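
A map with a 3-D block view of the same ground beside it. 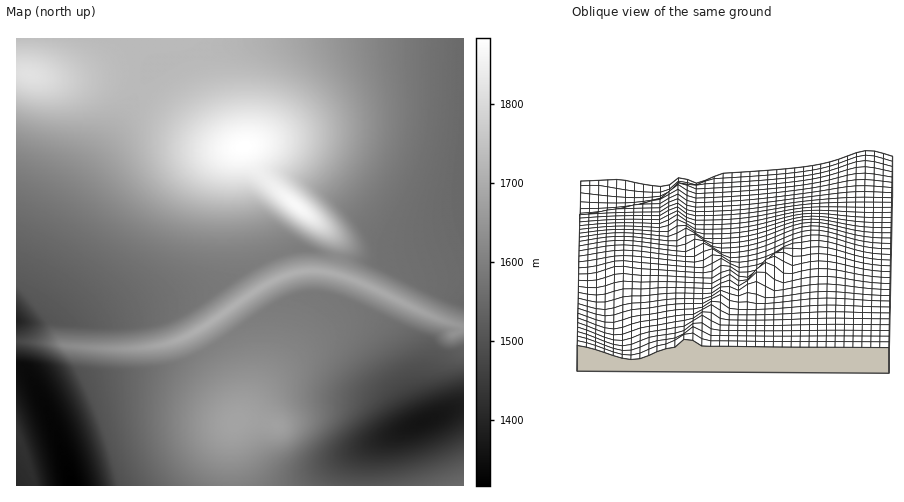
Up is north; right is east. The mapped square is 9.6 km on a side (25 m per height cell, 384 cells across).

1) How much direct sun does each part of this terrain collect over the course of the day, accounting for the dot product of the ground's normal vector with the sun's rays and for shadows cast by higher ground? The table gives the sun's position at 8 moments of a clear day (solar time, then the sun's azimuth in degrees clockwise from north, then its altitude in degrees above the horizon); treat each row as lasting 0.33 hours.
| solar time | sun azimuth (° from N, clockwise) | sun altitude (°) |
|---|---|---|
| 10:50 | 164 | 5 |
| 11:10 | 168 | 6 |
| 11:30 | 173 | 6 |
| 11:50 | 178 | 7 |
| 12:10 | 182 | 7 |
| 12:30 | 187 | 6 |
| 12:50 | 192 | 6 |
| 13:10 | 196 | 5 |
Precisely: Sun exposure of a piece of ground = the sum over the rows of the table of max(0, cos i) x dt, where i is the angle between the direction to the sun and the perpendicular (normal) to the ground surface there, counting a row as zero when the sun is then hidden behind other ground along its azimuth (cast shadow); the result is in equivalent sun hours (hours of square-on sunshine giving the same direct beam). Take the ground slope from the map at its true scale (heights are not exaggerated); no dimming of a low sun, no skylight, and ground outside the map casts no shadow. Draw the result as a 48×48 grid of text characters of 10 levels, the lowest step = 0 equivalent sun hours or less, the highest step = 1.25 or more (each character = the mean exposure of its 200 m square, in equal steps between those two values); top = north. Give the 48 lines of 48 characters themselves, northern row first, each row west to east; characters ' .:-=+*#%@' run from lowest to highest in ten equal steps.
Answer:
.....::::::::::::::::......:::::::::::::::
      .....:::::::::::..............::::::::::::
      ....:::::::::...................::::::::::
.........::::::::......        ........:::::::::
--:::::::::::::......            .......::::::::
===---:::::::::....               ......::::::::
+++===---:::::....                ......::::::::
++++===---::::....               ......:::::::::
+++====----:::....              .....:::::::::::
=======----:::....           ......:::::::::::::
======-----::::......   .......:::::::::::::::::
-----------::::::.......::::::::::::::::::::::::
------------:::::::::::--------------:::::::::::
-----------------------==---=--::-----::::::::::
------------------=======-:.   .::----::::::::::
----------------====++++++-.     ::---::::::::::
--------------=====++++++**=.     ::--::::::::::
:-------------====+++++++*%#+:     :::::::::::::
:::-----------=====+++++++*%@#-    .::::::::::::
:::::---------======+++++==*@@@*.   .:::::::::::
::::::----------============+@@@#-   ..:::::::::
::::::::-----------=====---:..=%@%+:   ....:::::
::::::::::--------------:.      :+*=.    ....:::
::::::::::::---------::.                   ....:
:::::::::::::::::::::.                      ....
::::::::::::::::::..        :=*##*=.          ..
-:::::::::::::::..        :*########*-         .
+-:::::::::....          =##*+-:-=+###*-        
++::..                 :***=:.....::=*##*-      
-+=:                  =**+:.......::::=*###=.   
  .                 .+**=.........::::::=*%%%*-.
                   =**+:.........::::::::-=#%*-+
--::.           :=***=..........::::::------=*%@
%@@@@%**++==++*###*+:...........::::---------=+=
*#%@@@%%%%%%%###*=:............::::-------------
::-=+++==++===-:..............::::------------=+
.::-===:::::::................:::-----------=++*
..:--==-::::::...............:::::--------=+++++
 .::--==:::::::................:::::::--==++++==
 ..:--==-:::::::.................:::--==+++=-::.
 ..::--=-:::::::::.......... ...::--==+++=:.    
  .::---=::::::::::::::::::::::--===++=-:       
. ..::--=-:::::::::::::::---=====+===-.         
: ..::----::::::::::-------=++++==--:           
:...::----:::::::---------=====--::.            
:...:::----::::----------------::.              
::...::----:::--------------:::..               
::...:::---:::-------------:::..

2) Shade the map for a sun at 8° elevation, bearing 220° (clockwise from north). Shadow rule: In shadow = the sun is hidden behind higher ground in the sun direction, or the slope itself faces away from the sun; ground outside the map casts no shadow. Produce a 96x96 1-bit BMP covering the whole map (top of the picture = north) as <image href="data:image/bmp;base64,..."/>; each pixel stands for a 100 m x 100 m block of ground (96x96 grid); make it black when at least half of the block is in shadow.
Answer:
<image width="96" height="96" href="data:image/bmp;base64,Qk2+BAAAAAAAAD4AAAAoAAAAYAAAAGAAAAABAAEAAAAAAIAEAAATCwAAEwsAAAIAAAAAAAAA////AAAAAAAGAAAAAAAAAAAAAAAOAAAAAAAAAAAAAAAPAAAAAAAAAAAAAAAPAAAAAAAAAAAAAAAfAAAAAAAAAAAAAAAfAAAAAAAAAAAAAAAfAAAAAAAAAAAAAAA+AAAAAAAAAAAAAAA+AAAAAAAAAAAAAAA+AAAAAAAAAAAAAAB+AAAAAAAAAAAAAAB8AAAAAAAAAAAAAAD8AAAAAAAAAAAAAAD8AAAAAAAAAAAAAAD4AAAAAAAAAAAAAAD4AAAAAAAAAAAAAAD4AAAAAAAAAAAAAADwAAAAAAAAAAAAAADgAAAAAAAAAAAAAACAAAAAAAAAAAAAAAAAAAAAAAAAAAAAAAAAAAAAAAAAAAAAAAAAAAAAAAAAAAAAAAAAAAAAAAAAAAAAAAAAAAAAAAAAAAAAAAAAAAAAAAAAAAAAAAAAAAAAAAAAAAAAAAAAAAAAAAAAAAAAAAAAAAAAAAAAAAAAAAAAAAAAAAAAAAAAAAAAP//8AAAAAAAAAAAAf///gAAAAAAAAACA////wAAAAAAAAAAA////4AAAAAAAAAAA////4AAAAAAAAAAAD/AP4AAAAAAAAA8AAAAAAAAAAAAAAH8AAAAAAAAAAAAAAf8AAAAAAAAAAAAAB/8AAAAAAAAAAAAAH/8AAAAAAAAAAAAAf/8AAAAAAAAAAAAB//8AAAAAAAAAAAAH//8AAAAAAAAAAAAf//wAAAAAAAAAAAD///AAAAAAAAAAAAf//8AAAAAAAAAA/////4AAAAAAAAAA/////gAAAAAAAAAAf///+AAAAAAAAAAAP///4AAAAAAAAAAAD+A/AAAAAAAAAAAAAAAcAAAAAAAAAAAAAAHgAAAAAAAAAAAAAAPgAAAAAAAAAAAAAA/gAAAAAAAAAAAAAB/gAAAAAAAAAAAAAH/gAAAAAAAAAAAAAP/gAAAAAAAAAAAAAf/gAAAAAAAAAAAAA//gAAAAAAAAAAAAD//gAAAAAAAAAAAAH//gAAAAAAAAAAAAP//gAAAAAAAAAAAAf//gAAAAAAAAAAAA///gAAAAAAAAAAAA///gAAAAAAAAAAAA///AAAAAAAAAAAAAf//AAAAAAAAAAAAAA/+AAAAAAAAAAAAAAB8AAAAAAAAAAAAAAAAAAAAAAAAAAAAAAAAAAAAAAAAAAAAAAAAAAAAAAAAAAAAAAAAAAAAAAAAAAAAAAAAAAAAAAAAAAAAAAAAAAAAAAAAAAAAAAAAAAAAAAAAAAAAAAAAAAAAAAAAAAAAAAAAAAAAAAAAAAAAAAAAAAAAAAAAAAAAAAAAAAAAAAAAAAAAAAAAAAAAAAAAAAAAAAAAAAAAAAAAAAAAAAAAAAAAAAAAAAAAAAAAAAAAAAAAAAAAAAAAAAAAAAAAAAAAAAAAAAAAAAAAAAAAAAAAAAAAAAAAAAAAAAAAAAAAAAAAAAAAAAAAAAAAAAAAAAAAAAAAAAAAAAAAAAAAAAAAAAAAAAAAAAAAAAAAAAAAAAAAAAAAAAAAAAAAAAAAAAAAAAAAAAAAAAAAAAAAAAAAAAAA="/>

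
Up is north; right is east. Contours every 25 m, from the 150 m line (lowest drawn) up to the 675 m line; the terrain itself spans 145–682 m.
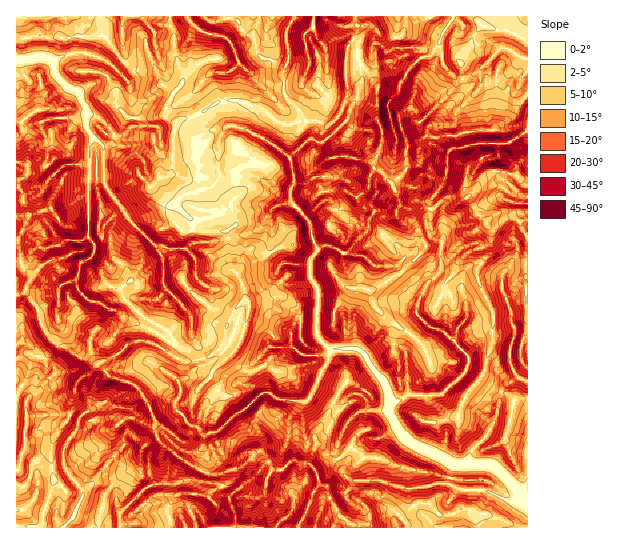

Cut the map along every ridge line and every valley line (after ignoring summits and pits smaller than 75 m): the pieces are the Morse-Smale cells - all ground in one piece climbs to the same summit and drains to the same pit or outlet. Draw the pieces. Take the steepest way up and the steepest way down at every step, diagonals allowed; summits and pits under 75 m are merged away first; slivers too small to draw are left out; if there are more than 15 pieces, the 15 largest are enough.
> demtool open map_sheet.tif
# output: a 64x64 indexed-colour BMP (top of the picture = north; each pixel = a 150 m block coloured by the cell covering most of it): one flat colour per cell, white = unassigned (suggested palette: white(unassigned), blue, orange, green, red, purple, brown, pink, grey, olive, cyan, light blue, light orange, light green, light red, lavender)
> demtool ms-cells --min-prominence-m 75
<image width="64" height="64" href="data:image/bmp;base64,Qk12CAAAAAAAAHYAAAAoAAAAQAAAAEAAAAABAAQAAAAAAAAIAAATCwAAEwsAABAAAAAAAAAA////ALR3HwAOf/8ALKAsACgn1gC9Z5QAS1aMAMJ34wB/f38AIr28AM++FwDox64AeLv/AIrfmACWmP8A1bDFAJmZmZmZmZVVVVAAAAAN3d3d0AAAAHd3d3d3ERERERERmZmZmZmZlVVVUAAAAA3d3d3dAAAHd3d3d3ERERERERGZmZmZmZmVVVVQAAAADd3d3d0AAHd3d3d3EREREREREZmZmZmZmZVVVVUAAAAN3d3d3dAHd3d3d3ERERERERERmZmZmZmZVVVVVVVVUN3d3d3d0Ad3d3d3cRERERERERGZmZmZVZVVVVVVVVVQ3d3d3d3dd3d3d3EREREREREREZmZmZVVVVVVVVVVUADd3d3d3d13cRERERERERERERERmZmZVVVVVVVVVVVTd3fd3X3d13dxERERERERERERERGZmZlVVVVVVVVVUzN3d33Xd3d3dxEREREREREREREREZmZmVVVVVVVVVUzM3d3d3d3d3d3ERERERERERERERERmZmZVVVVVVVVMzM3d3d3d3d3d3cRERERERERERERERGZmZmVVVVVVVUzMzN3d3d3d3d3d3EREREREREREREREZmZmZlVVVVVUzMzMzN3d3d3d3d3cRERERERERERERERmZmZmVVVVVVTMzMzMzd3d3d3d3d3ERERERERERERERGVVVVVVVVVVVMzMzMzM3d3d3d3d3dxEREREREREREREZVVVVVVVVVVMzMzMzMzN3d3d3d3d3cRERERERERERERlVVVVVVVVVUzMzMzMzMzdxERF3cRcREREREREREREQCVVVVVVVVVUzMzMzMzMzMxEREXEREREREREREREREAAFVVVVVVVVMzMzMzMzMzMzMRERERERERERERERERAA4AVVVVVVVTMzMzMzMzMzMzMxEREREREREREREREREA7gBVVVVVVTMzMzMzMzMzMzMzMRERERERERERERERG77uAFVVVVUiIjMzMzMiIjMzMzMxERERERERERERERG7vu4AVVVVIiIiIjMzIiIiIzMzMzMRERERERERERERG7u+7gAFVVIiIiIiIiIiIiIiMzMzMxEREREREREREREbu7vuAAVVIiIiIiIiIiIiIiIzMzMzMzERERERERERG7u7u+4ABVIiIiIiIiIiIiIiIiMzMzMzMRERERERERu7u7u77gAFUiIiIiIiIiIiIiIiIzMzMzMzERERERERu7u7u7vuAAACIiIiIiIiIiIiIiIiMzMzMzMRERERERG7u7u7vu4AAIgiIiIiIiIiIiIiIiIjMzMzMxEREREREbu7u7u+4AAIiIIiIiIiIiIiIiIiIiMzMzMzERERERERG7u7u+7gAACIiCIiIiIiIiIiIiIiMzMzEzEREREREREbu7u77uAAAIiIiCIiIiIiIiIiIiIzMzERERERERERERG7u7vu4AAIiIiIIiIiIiIiIiIiIzMzMRERERERERERERu7u+7uAAiIiIiCIiIiIiIiIiIjMzMzMzERERERERERG7u77u7uiIiIiIgiIiIiIiIiIiMzMzMzMREREREREREbu7u+7u6IiIiIiCIiIiIiIiIiIzMzMzMxERERERERERu7u77u7oiIiIiGYiIiIiIiIiIzMzMzMzERERERERERu7u7vu7uCIiIiIZiIiIiIjMzMzMzMzMzMRERERERERu7u7u+7uAIiIiIhmYiIiIiMzMzMzMzMzMRERERERERG7u7u77u4AiIiIiGZmIiIiMzMzMzMzMzMxERERERERERu7u7AAAACIiIiIZmYiIiMzMzMzMzMzMxERERERERRET7u7AAAAAIiIiIhmYiIiIzMzMzMzMzMRERERERERFERP//8AAAAIiIiIiGYiIiIzMzMzMzMzMRERERERERFERET//wAAAACIiIiIZiIiIiMzMxEzMzMREREREREREURERE//8AAAAIiIiIhmIiIiIjMzEREREREREREREREURERET///8P/wiIZmZmYiIiIiIzMREREREREREREREURERERP//////iIhmZmZiIiIiIjMzERERERERERERERRERERE//////+IiGZmZmIiIiIiMzMxERERERERERERFERERERP/////4iIZmZmZiIiIiIzMzERERERERERERERRERERERERET/iIZmZmZmZiIiIjMzMxERERERERERERFERERERERERERmhmZmZmZmYiIiMzERERERERERwRERFERERERERERERGZmZmZmZmZiIiAAMRERERGqqszMEREUREREREREREREZmZmZmZmZmIiIACqERERqqqszMzBERRERERERERERERmZmZmZmZmIiIgAKqqqqqqqszMzMERFERERERERERERGZmZmZmZmYiIiIKqqqqqqqqzMzMwREUREREREREREREZmZmZmZmZiIiIgqqqqqqqqrMzMzBERRERERERERERERmZmZmZmZiIiIgCqqqqqqqrMzMzMERRERERERERERERGZmZmZmZiIiIgAKqqqqqqqqzMzMwRFEREREREREREREZmZmZmZmYiIiAKqqqqqqqgDMzMzERERERERERERERERmZmZmZmZmIiIAqqqqqqoAAMzMzMRERERERERERERERGZmZmZmZmIiIACqqqqqqgAAzMzMzEREREREREREREREZmZmZmZmYiIgAKqqqqqgAADMzMzMRERERERERERERERmZmZmZmZiIiAAqqqqqgAAAMzMzMzERERERERERERERGZmZmZmZmIiAAqqqgCgAAAADMzMzERERERERERERERE"/>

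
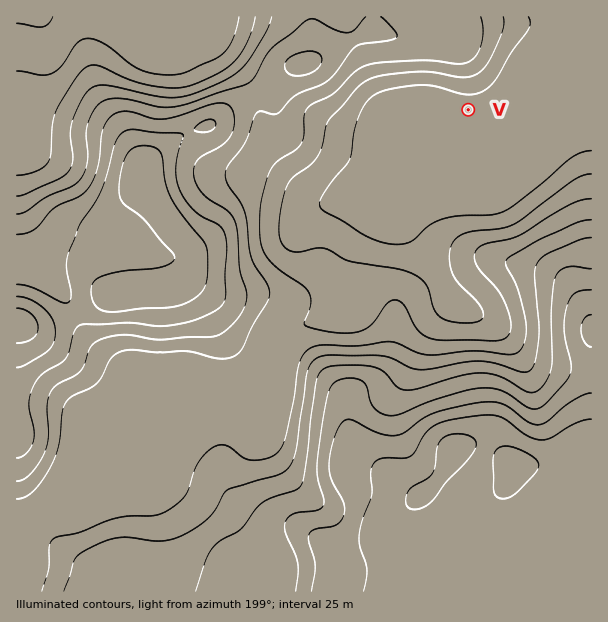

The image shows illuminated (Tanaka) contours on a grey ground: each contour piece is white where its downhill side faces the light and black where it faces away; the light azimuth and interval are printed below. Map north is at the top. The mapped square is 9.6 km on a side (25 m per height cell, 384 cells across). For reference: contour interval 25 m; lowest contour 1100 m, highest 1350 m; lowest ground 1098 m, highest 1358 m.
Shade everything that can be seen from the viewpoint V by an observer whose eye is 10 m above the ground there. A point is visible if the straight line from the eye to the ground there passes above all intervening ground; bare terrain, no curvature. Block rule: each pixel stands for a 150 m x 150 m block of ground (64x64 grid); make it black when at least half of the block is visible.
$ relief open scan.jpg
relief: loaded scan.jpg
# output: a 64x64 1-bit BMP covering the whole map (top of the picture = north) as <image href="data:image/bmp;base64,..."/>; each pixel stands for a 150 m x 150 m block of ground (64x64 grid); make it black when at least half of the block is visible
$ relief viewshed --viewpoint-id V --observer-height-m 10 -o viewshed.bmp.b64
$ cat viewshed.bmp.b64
<image width="64" height="64" href="data:image/bmp;base64,Qk0+AgAAAAAAAD4AAAAoAAAAQAAAAEAAAAABAAEAAAAAAAACAAATCwAAEwsAAAIAAAAAAAAA////AAAAAAAAAAAAAAAAAAAAAAAAAAAAAAAAAAAAAAAAAAAAAAAAAAAeAAAAAAAAAAQAAAAAAAAAAAAAAAAAAAAAAAAAAAAAAAAAAAAAAAAAAAAAAAAAAAAAAAAAAAAAAAAAAAAAAAAAAAAAABAAAAAAAAAAMAAAAAAAAABwAAAAAAAAAPAB8AAAAAAD8AH8AAAAAAf/4/8AAAAAB////wAAAAAH////AAAAAAf///8AAAAAAP//ngAAAAAP//8MAAAAAB///gAAAAAAP//8AAAAAAB///gAAAAAAP//4AAAAAAA//+AAAAAAID//gAAAAAAQOD+AAwAAABgQHwADgAAAODgfAAfAAAD/+B8AB8AAAf/8PwAHwAAB//x/AAfAAAP///+AD4AAAf///wA/AAAB////B/+AAAP//////8AAB///////wAAP///////AAB///////8AAP///////wAA////////AAH///H///8AAf//+f///wAB////////AAH///////8AAf8H/////wABw4P/////AAADg/////8AAAOD/////wAAA4f/////AAABh/////8AAAAH/////wAAAAP/////AAAAAf//+P8AAAAA///4fwAAAAB///A/AAAAAD//wB8AAAAACAAADwAAAAAAAAAPAAAAAAAAAAcAAAAAAAAAAQ=="/>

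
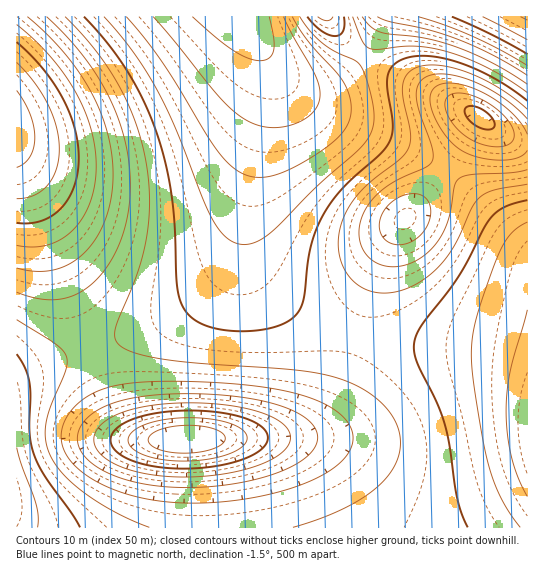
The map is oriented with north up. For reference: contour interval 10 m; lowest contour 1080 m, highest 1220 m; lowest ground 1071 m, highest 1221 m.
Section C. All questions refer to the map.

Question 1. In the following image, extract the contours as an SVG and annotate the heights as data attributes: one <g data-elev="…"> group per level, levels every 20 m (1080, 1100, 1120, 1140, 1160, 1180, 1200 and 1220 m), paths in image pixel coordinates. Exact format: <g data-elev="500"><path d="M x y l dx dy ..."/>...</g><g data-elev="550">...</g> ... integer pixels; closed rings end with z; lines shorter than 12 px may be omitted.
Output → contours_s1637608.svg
<g data-elev="1080"><path d="M174 453l-13-3-8-4-4-4 0-5 5-5 9-3 26-4 24 4 9 4 3 4 0 4-2 2-13 7-17 3z"/><path d="M17 91l13 23 4 12 1 12-2 11-3 8-6 6-7 4"/></g><g data-elev="1100"><path d="M162 467l-25-5-18-8-5-5-3-6 0-6 3-6 11-8 18-7 24-4 27-1 27 2 22 5 16 7 8 9 0 8-5 7-10 6-14 6-17 4-20 3z"/><path d="M483 129l-8-4-7-6-3-6 1-6 5-1 7 1 13 10 3 5 0 5-4 2z"/><path d="M17 42l26 27 20 29 12 31 4 29-1 15-4 14-5 11-8 11-10 7-10 5-12 2-12 0"/></g><g data-elev="1120"><path d="M177 487l-24-2-22-4-18-6-16-8-12-10-6-11-1-11 4-11 7-7 9-7 24-10 33-5 43-1 44 3 35 8 25 11 8 6 6 8 1 11-5 10-12 11-18 9-23 7-26 6-28 3z"/><path d="M397 245l-10-4-6-7-2-9 3-11 8-11 10-6 11-3 11 1 5 5 3 7 0 10-3 9-5 8-8 6-8 4z"/><path d="M527 150l-4 5-5 3-16 2-23-2-17-7-13-12-12-17-7-17 1-13 6-6 10-3 15 2 16 5 16 9 15 11 11 12 7 12"/><path d="M27 17l20 18 18 19 15 20 12 20 10 21 6 22 4 22 1 22-3 22-6 20-10 18-12 14-13 9-16 6-18 1-18-3"/></g><g data-elev="1140"><path d="M149 527l-30-13-28-16-22-18-15-18-8-17 0-19 4-19 15-36 2-13-3-7-8-6-39-25"/><path d="M527 184l-33 6-15 8-7 9-14 32-12 19-16 17-20 12-21 6-19-2-8-3-8-6-7-8-4-8-4-13-1-15 3-15 7-14 15-20 38-31 8-12 1-15-8-41 2-11 6-8 8-4 12-2 15 1 16 4 17 7 17 9 17 11 15 12"/><path d="M65 17l31 34 24 36 17 39 10 40 3 36-3 35-9 36-22 54-1 10 3 6 7 6 9 4 30 6 36 4 94 7 40 7 21 8 18 10 14 14 9 14 4 15-1 16-6 15-11 14-16 13-20 11-25 11-28 9"/><path d="M333 17l-2 2-4 2-9-4"/></g><g data-elev="1160"><path d="M38 527l0-10-2-12-15-40-4-18"/><path d="M527 222l-9 5-7 7-7 9-6 12-21 60-4 19-2 17 4 43 14 72 13 33 18 28"/><path d="M104 17l30 36 25 40 16 33 28 74 12 24 14 15 8 4 8 2 14-5 16-11 41-42 45-39 7-10 5-11 1-12-2-14-5-22-6-13-6-5-20-9-13-9-12-12-10-14"/><path d="M353 17l9 24 7 7 9 1 37-3 31 5 20 7 21 10 20 11 20 14"/></g><g data-elev="1180"><path d="M153 17l61 74 16 17 11 9 10 6 11 3 12 2 17-3 15-7 10-9 4-12-1-10-4-12-32-58"/><path d="M377 17l12 4 40 9 30 10 35 16 33 19"/></g><g data-elev="1200"><path d="M452 17l38 17 37 20"/></g>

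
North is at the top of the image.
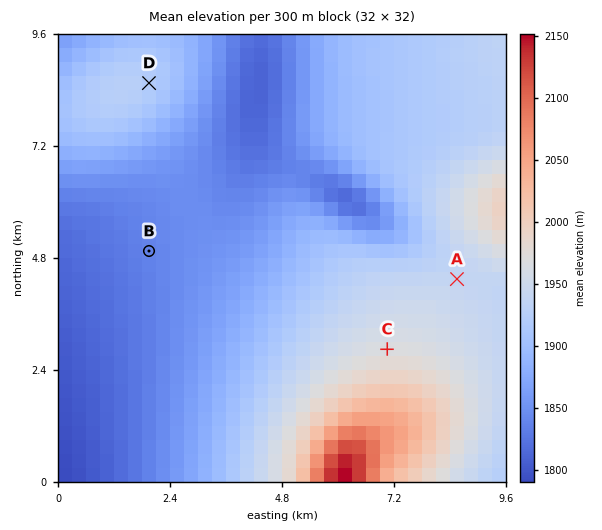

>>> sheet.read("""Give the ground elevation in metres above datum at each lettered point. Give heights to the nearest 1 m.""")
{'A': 1939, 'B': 1837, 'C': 1968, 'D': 1922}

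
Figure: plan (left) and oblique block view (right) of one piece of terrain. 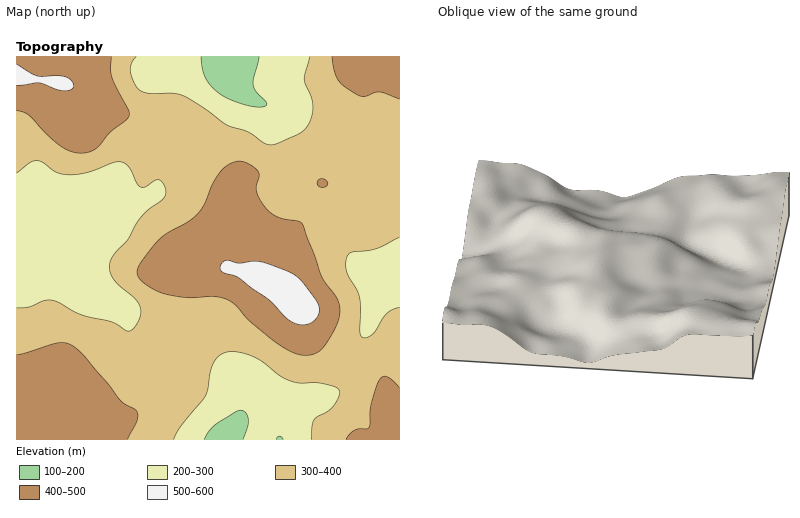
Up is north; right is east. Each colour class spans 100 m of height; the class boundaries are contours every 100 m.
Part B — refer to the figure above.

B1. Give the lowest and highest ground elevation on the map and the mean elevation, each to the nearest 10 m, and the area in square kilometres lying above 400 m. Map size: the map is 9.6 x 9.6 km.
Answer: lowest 150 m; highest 540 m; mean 350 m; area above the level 25.9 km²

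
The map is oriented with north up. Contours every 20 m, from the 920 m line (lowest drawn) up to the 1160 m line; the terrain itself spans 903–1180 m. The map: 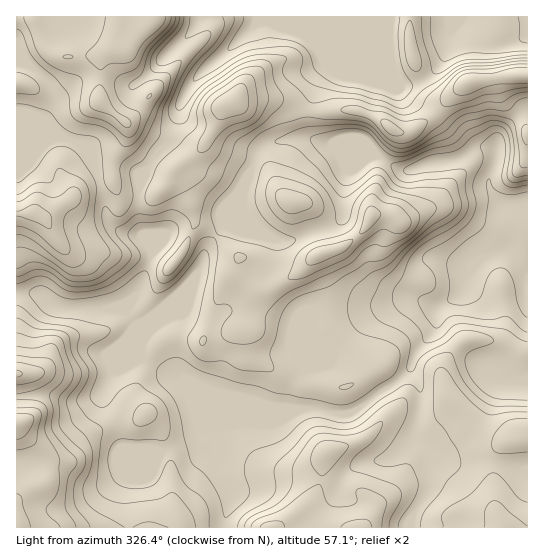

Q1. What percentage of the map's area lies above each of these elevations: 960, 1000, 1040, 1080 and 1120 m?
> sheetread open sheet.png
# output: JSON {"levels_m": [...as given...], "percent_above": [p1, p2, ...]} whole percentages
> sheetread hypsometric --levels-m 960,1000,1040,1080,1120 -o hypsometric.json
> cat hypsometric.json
{"levels_m": [960, 1000, 1040, 1080, 1120], "percent_above": [93, 76, 42, 21, 9]}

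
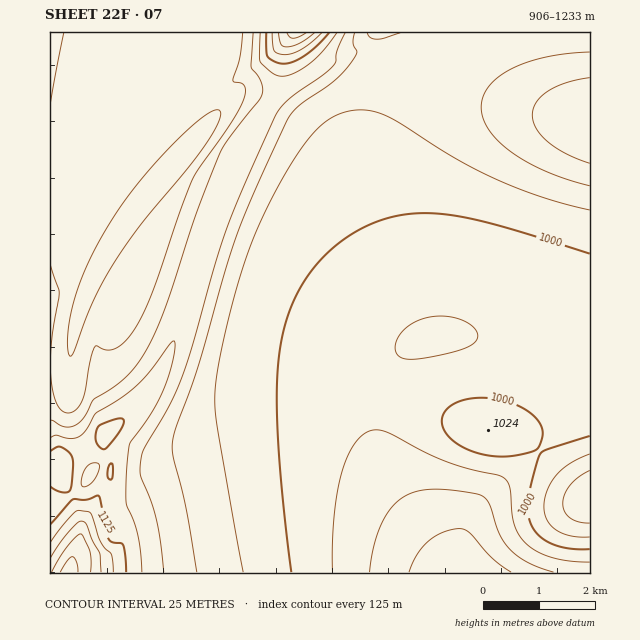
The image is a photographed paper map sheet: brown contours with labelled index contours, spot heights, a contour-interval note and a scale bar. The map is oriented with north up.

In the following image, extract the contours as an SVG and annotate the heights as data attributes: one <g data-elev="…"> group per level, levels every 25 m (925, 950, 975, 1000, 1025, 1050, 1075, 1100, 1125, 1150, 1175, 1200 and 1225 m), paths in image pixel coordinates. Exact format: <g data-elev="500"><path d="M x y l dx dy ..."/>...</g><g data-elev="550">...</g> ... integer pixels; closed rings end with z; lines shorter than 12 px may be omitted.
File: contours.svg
<g data-elev="925"><path d="M409 572l8-17 11-13 14-9 17-4 10 3 23 26 19 14"/></g><g data-elev="950"><path d="M370 572l2-20 5-17 6-15 8-12 9-8 9-6 13-4 14-1 34 4 14 4 6 9 10 29 9 13 7 7 11 7 26 10"/></g><g data-elev="975"><path d="M333 572l1-56 3-24 5-21 7-18 8-13 9-7 10-3 14 3 35 19 23 10 54 15 5 4 3 7 2 26 3 12 3 8 7 9 11 8 16 6 18 4 20 1"/><path d="M402 358l-4-3-2-4-1-6 3-7 9-11 15-8 16-3 16 2 16 6 7 9 0 5-2 5-14 7-37 8-13 1z"/></g><g data-elev="1000"><path d="M291 572l-7-65-6-60-1-48 1-37 5-31 9-26 13-24 16-22 22-19 26-15 26-9 27-3 28 2 33 6 107 33"/><path d="M487 455l24 1 25-6 4-5 3-10-1-5-2-7-7-7-9-8-12-5-14-4-14-1-13 0-11 3-10 5-5 6-3 7 0 7 5 8 7 7 9 6z"/><path d="M590 436l-41 13-8 3-3 7-6 23-4 25 1 10 3 9 4 7 8 7 9 4 11 4 26 1"/></g><g data-elev="1025"><path d="M243 572l-27-153-1-24 3-26 17-74 20-60 14-30 16-32 16-24 14-18 14-12 14-6 17-3 16 2 19 8 57 37 42 21 48 19 48 13"/><path d="M590 454l-20 9-14 12-9 15-3 16 3 14 9 10 15 6 19 1"/><path d="M70 356l-2-8 0-14 6-34 14-38 20-36 25-37 36-40 33-32 12-6 5-1 2 4-2 7-14 24-18 24-47 57-28 40-18 34-20 51z"/><path d="M400 33l-23 6-7-2-3-4"/></g><g data-elev="1050"><path d="M197 572l-11-65-13-52-1-11 3-13 23-63 35-123 29-70 24-54 6-8 10-10 34-24 18-21 3-6-4-9 2-10"/><path d="M590 470l-12 7-8 8-5 8-2 10 2 9 5 6 8 4 12 1"/><path d="M50 362l3-29 6-40-9-28"/><path d="M50 104l14-71"/><path d="M590 52l-23 2-21 3-19 5-16 7-13 8-9 9-6 10-2 11 2 12 6 11 9 11 14 11 16 10 19 10 43 14"/><path d="M243 33l-3 25-7 23 1 1 8 1 3 3 0 6-1 7-12 22-39 58-14 34-26 77-15 34-10 14-12 10-9 2-12-4-4 10-8 41-5 10-5 5-9 0-7-7-5-16-2-22"/></g><g data-elev="1075"><path d="M164 572l-4-31-4-22-5-19-11-25 0-10 2-13 26-45 12-25 11-32 35-119 17-42 32-72 6-10 8-8 34-24 11-10 2-4 1-11 8-17"/><path d="M590 78l-23 4-18 9-12 11-5 12 1 7 3 7 11 13 19 13 24 9"/><path d="M253 33l-2 34 10 15 2 7-1 6-3 5-31 40-8 14-25 62-30 91-15 37-10 16-9 12-16 14-21 13-8 16-8 8-5 3-7 1-16-7"/></g><g data-elev="1100"><path d="M142 572l-4-37-12-33 0-27 3-27 1-5 21-29 12-24 10-29 2-14-1-6-4 3-20 27-14 15-15 12-26 16-8 15-6 6-8 3-17-3-6 3"/><path d="M83 487l-2-3 0-5 5-11 5-5 7 0 1 6-4 10-7 6z"/><path d="M260 33l0 29 13 11 10 3 12-3 16-10 13-13 13-17"/></g><g data-elev="1125"><path d="M126 572l-2-26-3-3-10-1-3-4-8-39-2-3-11 4-14-1-23 25"/><path d="M50 487l12 5 5 0 3-2 3-26-2-9-8-7-6-1-7 4"/><path d="M109 479l3 0 1-4 0-10-2-2-4 9z"/><path d="M101 448l3 1 2-1 12-14 5-10 1-4-2-1-10 1-14 7-2 6 0 7z"/><path d="M266 33l2 24 8 5 8 2 10-3 11-6 11-9 13-13"/></g><g data-elev="1150"><path d="M113 572l-2-18-6-6-5-7-10-29-10-2-4 1-13 14-13 17"/><path d="M272 33l2 18 4 3 7 1 9-2 8-4 20-16"/></g><g data-elev="1175"><path d="M101 572l-2-20-7-12-6-16-3-3-5 1-9 10-19 26"/><path d="M278 33l3 12 6 2 13-4 14-10"/></g><g data-elev="1200"><path d="M91 572l-1-21-7-16-3-1-14 14-14 24"/><path d="M287 33l3 4 3 1 5-1 8-4"/></g><g data-elev="1225"><path d="M78 572l-1-10-4-5-6 4-7 11"/></g>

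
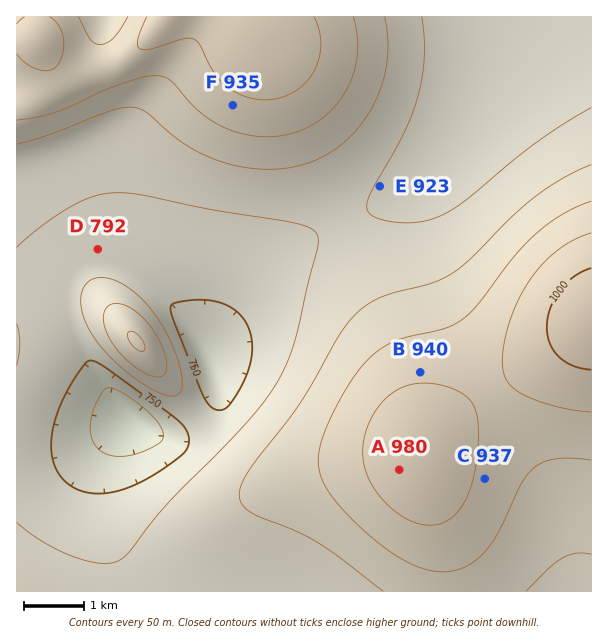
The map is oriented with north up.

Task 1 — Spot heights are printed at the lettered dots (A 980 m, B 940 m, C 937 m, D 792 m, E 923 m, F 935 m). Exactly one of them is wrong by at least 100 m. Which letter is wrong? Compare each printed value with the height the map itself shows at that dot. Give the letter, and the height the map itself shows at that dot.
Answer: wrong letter E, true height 798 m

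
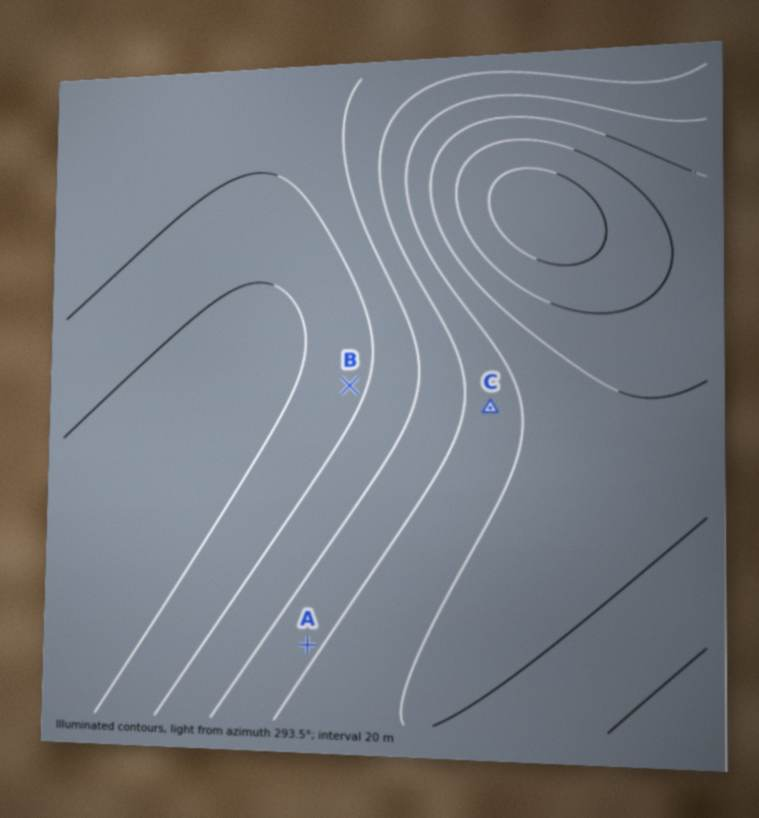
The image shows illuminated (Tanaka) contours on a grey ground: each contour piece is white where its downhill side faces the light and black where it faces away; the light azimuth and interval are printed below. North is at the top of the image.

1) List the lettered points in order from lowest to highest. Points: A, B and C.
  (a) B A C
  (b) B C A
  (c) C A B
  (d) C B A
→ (a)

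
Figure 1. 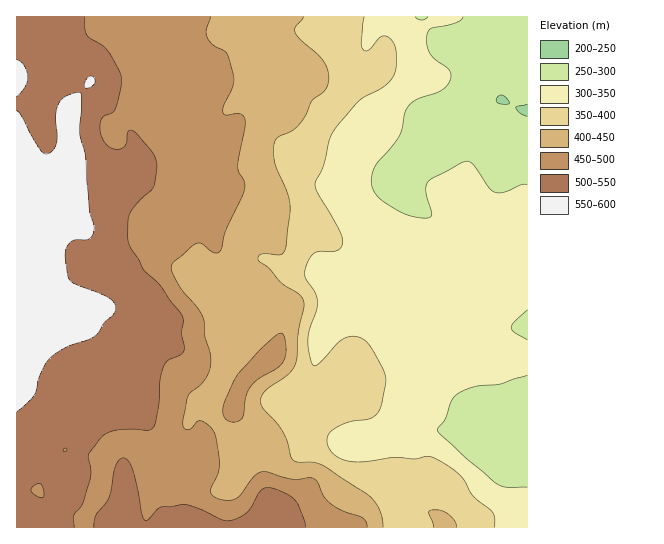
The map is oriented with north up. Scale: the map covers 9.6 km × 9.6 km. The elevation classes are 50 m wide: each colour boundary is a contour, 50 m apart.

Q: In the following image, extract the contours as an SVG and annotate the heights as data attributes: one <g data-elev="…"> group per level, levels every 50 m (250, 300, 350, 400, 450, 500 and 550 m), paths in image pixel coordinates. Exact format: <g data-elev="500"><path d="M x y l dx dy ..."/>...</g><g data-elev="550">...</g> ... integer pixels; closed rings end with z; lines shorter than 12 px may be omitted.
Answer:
<g data-elev="250"><path d="M527 117l-8-4-3-6 11-3"/><path d="M499 104l-2-2-1-3 5-4 5 3 4 5z"/></g><g data-elev="300"><path d="M527 487l-20 0-10-3-33-27-24-23-3-4 9-12 6-19 7-6 15-6 25-3 28-9"/><path d="M527 340l-12-7-4-6 3-5 13-12"/><path d="M527 185l-6 0-18 7-8 0-6-5-16-23-4-3-6 1-30 16-5 4-2 4 0 7 6 21-2 3-4 1-15-2-12-5-18-12-8-10-2-10 3-10 25-32 8-30 10-8 25-9 8-9 1-6-2-5-15-12-5-7-3-10 2-10 5-3 25-6 4-3 1-2"/><path d="M428 17l-6 3-4-1-3-2"/></g><g data-elev="350"><path d="M495 527l-1-10-2-6-18-14-9-16-6-7-22-15-10-3-12 3-21-2-28 5-15 0-9-3-7-4-5-5-2-5 0-10 7-7 15-6 19-3 8-5 4-8 5-24-2-11-10-18-6-10-7-5-10-2-9 3-21 23-6 4-2-1-2-3-3-17 1-12 7-22 2-9-3-9-10-16 1-11 4-8 4-5 5-2 18 0 4-4 2-5-4-13-22-38-2-9 8-15 7-28 5-10 24-29 22-11 8-7 4-5 3-8 0-20-3-7-4-5-4-1-4 1-14 14-2 0-3-2-1-7 3-25"/></g><g data-elev="400"><path d="M383 527l-1-9-3-9-5-8-7-7-45-29-9-3-15 0-5-2-10-27-7-11-13-13-2-6 0-6 4-6 22-16 8-9 2-9 2-27 5-23 0-6-4-6-18-12-13-15-10-6-1-4 1-3 4-1 19 0 3-3 1-6 4-42-3-12-12-28-2-12 2-9 4-5 12-6 8-6 7-10 5-13 13-11 4-9 0-11-5-10-23-22-5-6 0-6 9-10"/><path d="M457 527l-2-5-5-7-7-4-8-1-5 0-1 3 5 14"/></g><g data-elev="450"><path d="M367 527l-1-5-4-5-20-6-13-9-6-7-6-14-6-3-18 1-26-7-5 0-8 5-17 21-10 2-12-3-4-3-1-3 8-17 1-8 0-12-5-21-5-8-8-4-4 1-8 8-4-1-2-3 0-7 5-22 18-19 4-9 1-11-6-21-2-20-6-10-18-21-7-13-1-7 3-4 23-19 5 1 12 9 6-2 6-21 16-33 3-10-1-6-5-8-1-7 7-37 0-10-4-5-15 1-3-2 1-7 9-20 1-9-7-23-4-4-10-5-6-8-1-7 4-13"/><path d="M232 422l6-1 4-3 4-23 6-10 7-7 19-11 5-6 3-6 0-8-1-9-3-5-5 2-15 13-27 30-9 21-3 10 2 9z"/></g><g data-elev="500"><path d="M74 527l0-12 9-12 7-25 1-8-3-13 1-4 13-16 7-5 13-3 27 1 4-2 2-5 3-16 2-26 3-14 6-7 13-6 2-5-3-15 2-12-1-7-22-30-16-15-5-11-9-12-2-6 1-26 8-11 16-17 4-17-1-11-6-10-17-18-5 0-2 12-5 6-6 0-5-2-7-8-3-9 1-9 2-4 9-4 3-4 6-20 0-11-2-8-12-20-20-15-2-6-1-12"/><path d="M306 527l-6-18-6-10-10-6-15-6-6 2-3 2-9 16-4 6-14 7-10 0-24-11-16-5-22 3-12 12-4 1-3-6-9-44-4-9-6-3-4 2-3 5-6 30-4 8-10 12-2 12"/><path d="M38 497l-6-4-1-3 2-4 6-3 3 3 2 9-2 3z"/></g><g data-elev="550"><path d="M17 411l17-16 5-19 10-17 17-12 23-7 7-5 9-13 9-8 2-7-2-5-7-5-34-14-4-4-2-5-2-19 2-9 7-6 15-1 4-4 1-6-5-20-3-52-6-24 1-39-3-2-8 2-7 4-4 4-3 13 1 20-1 8-3 8-6 3-4-1-2-3-19-33-5-7"/><path d="M17 97l8-10 3-9-4-12-7-6"/><path d="M84 87l5 1 5-3 1-4-2-4-3-1-3 2z"/></g>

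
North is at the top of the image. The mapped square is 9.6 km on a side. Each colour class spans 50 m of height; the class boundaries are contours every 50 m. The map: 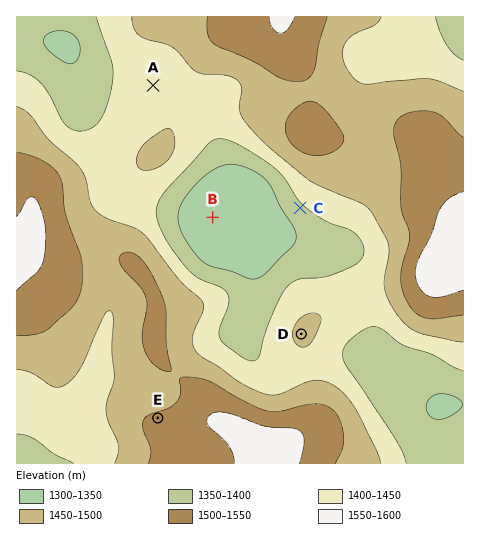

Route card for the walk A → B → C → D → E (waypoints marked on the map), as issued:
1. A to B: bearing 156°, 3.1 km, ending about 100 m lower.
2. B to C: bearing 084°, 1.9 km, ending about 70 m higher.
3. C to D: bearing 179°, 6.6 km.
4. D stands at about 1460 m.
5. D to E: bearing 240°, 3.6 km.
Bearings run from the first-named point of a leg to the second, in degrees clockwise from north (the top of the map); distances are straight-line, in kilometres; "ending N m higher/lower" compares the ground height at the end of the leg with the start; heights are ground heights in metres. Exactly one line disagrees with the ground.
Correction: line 3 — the distance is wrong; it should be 2.7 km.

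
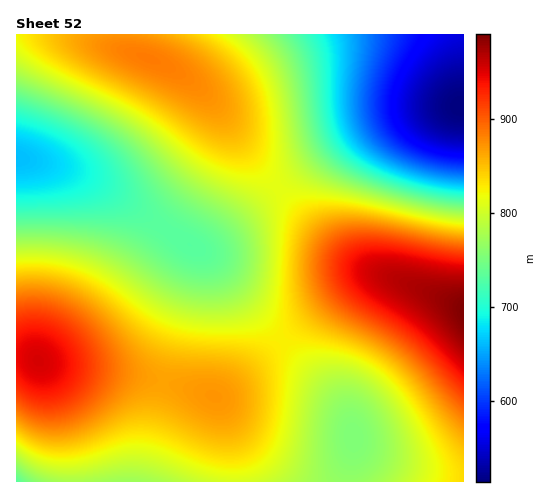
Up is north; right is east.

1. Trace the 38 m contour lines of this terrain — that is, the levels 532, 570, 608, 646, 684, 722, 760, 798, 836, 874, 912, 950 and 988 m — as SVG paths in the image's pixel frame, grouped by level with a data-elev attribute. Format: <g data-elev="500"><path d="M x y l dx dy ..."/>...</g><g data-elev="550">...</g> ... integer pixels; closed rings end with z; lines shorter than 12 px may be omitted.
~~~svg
<g data-elev="532"><path d="M463 136l-15-2-13-7-8-8-3-12 3-14 10-13 12-9 14-3"/></g><g data-elev="570"><path d="M463 155l-23-3-22-8-15-13-8-14-1-16 4-18 9-18 20-30"/></g><g data-elev="608"><path d="M463 168l-26-3-27-9-20-12-12-14-6-15-1-19 3-16 13-45"/></g><g data-elev="646"><path d="M463 180l-29-4-31-10-25-12-15-15-8-15-3-18 1-19 5-37-1-15"/></g><g data-elev="684"><path d="M463 190l-32-5-36-10-28-13-17-14-9-14-5-17-2-18 0-45-5-19"/><path d="M17 128l23 7 20 10 12 11 4 12-4 9-11 7-19 5-25 1"/></g><g data-elev="722"><path d="M463 200l-35-6-41-11-30-13-20-14-9-12-6-14-4-18-6-51-4-14-7-12"/><path d="M17 105l50 18 19 10 16 10 11 11 9 12 7 14 2 13-1 7-3 5-7 4-9 2-27 3-67 1"/></g><g data-elev="760"><path d="M17 468l18 13"/><path d="M348 466l-6-4-4-6-3-11 0-11 2-10 3-8 6-5 5-1 9 4 7 8 5 10 1 12-3 10-6 8-8 5z"/><path d="M463 209l-37-6-50-13-35-13-19-13-9-11-7-15-10-56-5-19-8-16-11-12"/><path d="M17 84l70 30 23 12 17 11 14 13 37 38 14 11 30 18 10 9 10 15 2 9 0 10-4 14-10 10-14 5-16 1-13-3-13-5-45-29-25-10-41-8-46-1"/></g><g data-elev="798"><path d="M267 481l14-9 9-14 5-17 8-44 6-16 5-6 6-4 7-3 9-1 17 3 16 8 14 12 13 17 13 23 6 21 1 16-6 14"/><path d="M17 451l18 12 20 7 25 0 42-9 16-1 19 4 46 17"/><path d="M463 219l-39-6-87-22-22-7-13-7-8-9-5-12-9-58-8-25-12-21-20-17"/><path d="M17 62l22 12 88 42 23 16 47 39 55 29 8 8 5 11 3 14 1 19-3 31-4 12-5 8-7 6-9 5-12 3-14 1-25-2-22-7-17-10-40-27-27-12-34-7-33 0"/></g><g data-elev="836"><path d="M17 434l10 8 12 6 11 2 13 1 22-4 42-17 18-1 17 4 48 20 14 3 12 0 8-2 7-4 11-14 7-20 3-26-1-15-3-10-6-8-7-6-16-4-49-4-22-5-21-11-42-33-24-14-15-6-17-3-16-1-16 1"/><path d="M463 229l-26-4-81-17-22-1-18 2-12 6-8 12-5 20-2 28 2 31 3 11 5 7 6 6 8 4 37 13 17 7 15 9 13 10 21 26 38 57 8 15 1 10"/><path d="M36 35l1 5 4 6 16 14 22 13 68 34 59 40 21 9 9 1 8-1 6-3 5-5 4-14 0-22-5-23-8-16-11-15-16-13-18-10"/></g><g data-elev="874"><path d="M17 417l14 9 14 5 15 0 16-4 20-11 20-16 12-15 4-13-3-14-12-20-15-18-17-14-16-9-17-6-19-3-16 2"/><path d="M463 240l-24-4-64-12-18-2-14 1-14 4-11 9-6 13-3 18 1 13 3 11 5 10 7 8 12 10 42 23 22 15 16 15 31 37 15 15"/><path d="M200 99l7-1 3-4 0-6-2-8-13-16-19-14-21-9-23-4-21 0-8 2-4 4-1 4 3 5 17 13 60 27z"/></g><g data-elev="912"><path d="M17 395l10 9 12 4 11 1 13-2 12-7 10-11 7-11 2-12-2-12-5-12-9-11-11-10-13-6-13-4-13 0-11 3"/><path d="M463 252l-75-13-27-1-13 3-9 6-7 9-2 12 4 16 11 15 12 10 35 21 19 13 15 14 37 39"/></g><g data-elev="950"><path d="M37 374l6 0 5-2 3-4 1-6-1-5-3-5-6-4-6-1-8 3-3 9 4 9z"/><path d="M463 268l-21-2-42-8-17-1-15 4-5 5-2 5 2 9 8 9 50 37 42 41"/></g><g data-elev="988"><path d="M463 301l-3 4-1 5 4 14"/></g>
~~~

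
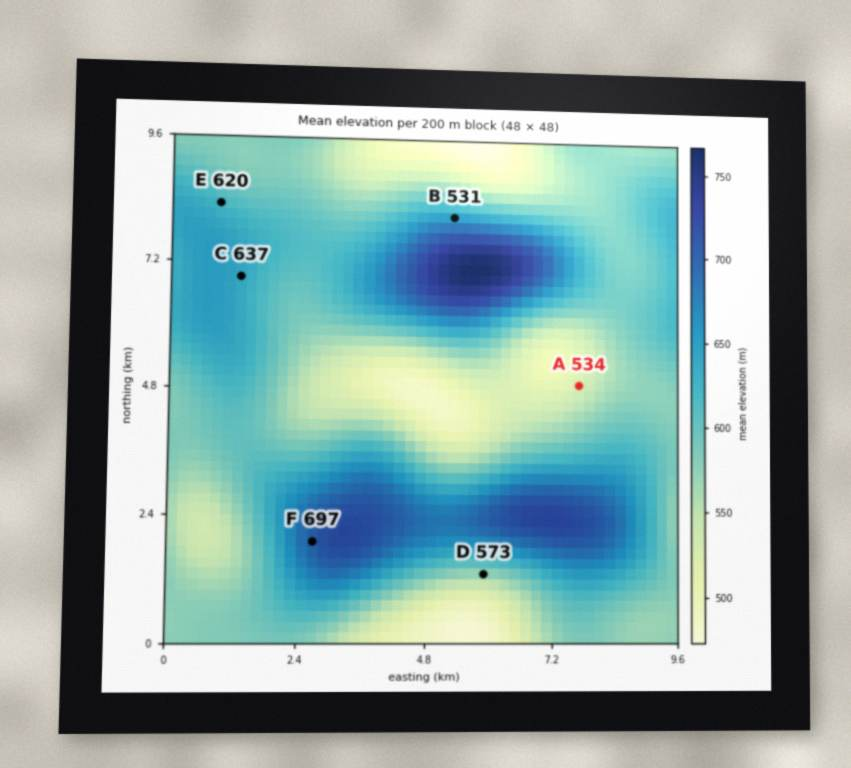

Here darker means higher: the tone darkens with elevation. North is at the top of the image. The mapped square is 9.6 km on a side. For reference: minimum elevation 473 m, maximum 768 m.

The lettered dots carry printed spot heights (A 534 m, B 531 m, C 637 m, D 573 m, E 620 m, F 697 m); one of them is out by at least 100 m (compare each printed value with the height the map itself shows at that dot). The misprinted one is B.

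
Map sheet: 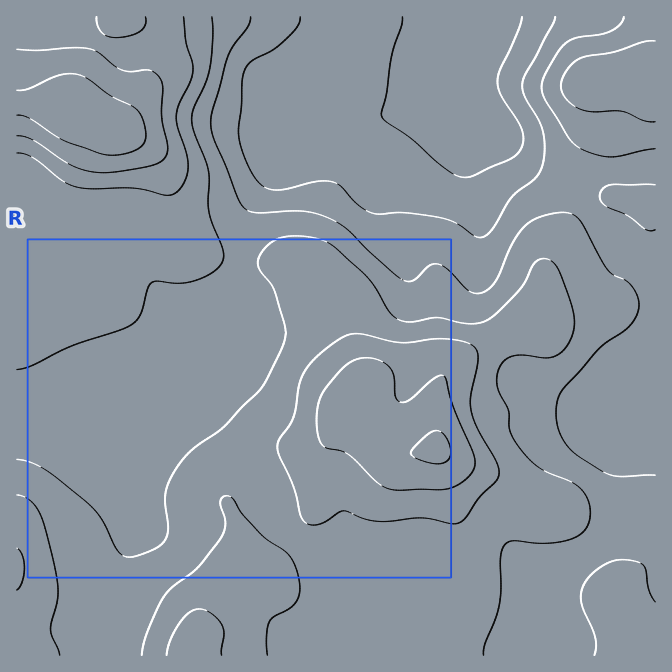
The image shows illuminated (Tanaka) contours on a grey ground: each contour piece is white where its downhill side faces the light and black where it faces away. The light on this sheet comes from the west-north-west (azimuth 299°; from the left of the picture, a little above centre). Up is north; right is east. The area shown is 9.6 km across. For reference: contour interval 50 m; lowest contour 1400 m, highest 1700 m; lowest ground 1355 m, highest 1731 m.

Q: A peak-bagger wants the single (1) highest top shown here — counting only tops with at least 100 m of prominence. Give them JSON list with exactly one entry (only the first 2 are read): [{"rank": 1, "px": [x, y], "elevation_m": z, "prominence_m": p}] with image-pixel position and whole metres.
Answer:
[{"rank": 1, "px": [67, 107], "elevation_m": 1731, "prominence_m": 376}]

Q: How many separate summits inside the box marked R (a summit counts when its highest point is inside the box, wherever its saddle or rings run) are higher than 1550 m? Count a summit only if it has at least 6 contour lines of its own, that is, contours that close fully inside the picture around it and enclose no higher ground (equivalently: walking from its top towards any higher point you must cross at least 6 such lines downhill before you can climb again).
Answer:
0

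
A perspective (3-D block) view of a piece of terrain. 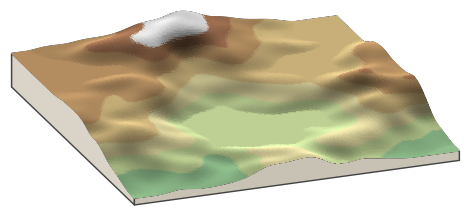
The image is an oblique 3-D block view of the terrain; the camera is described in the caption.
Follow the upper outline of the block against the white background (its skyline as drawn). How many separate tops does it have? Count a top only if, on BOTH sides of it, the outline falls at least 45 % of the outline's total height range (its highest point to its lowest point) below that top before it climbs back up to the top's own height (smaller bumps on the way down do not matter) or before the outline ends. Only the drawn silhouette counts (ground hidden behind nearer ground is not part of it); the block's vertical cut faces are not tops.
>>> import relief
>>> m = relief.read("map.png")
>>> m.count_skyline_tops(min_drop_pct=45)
0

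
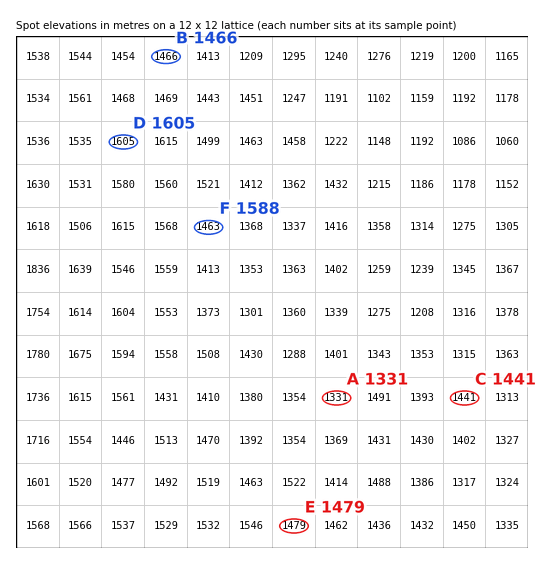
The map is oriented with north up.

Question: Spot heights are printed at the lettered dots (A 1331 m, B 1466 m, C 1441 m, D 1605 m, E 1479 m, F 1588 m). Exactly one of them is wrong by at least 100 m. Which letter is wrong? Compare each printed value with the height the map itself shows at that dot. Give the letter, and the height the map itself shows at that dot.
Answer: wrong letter F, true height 1463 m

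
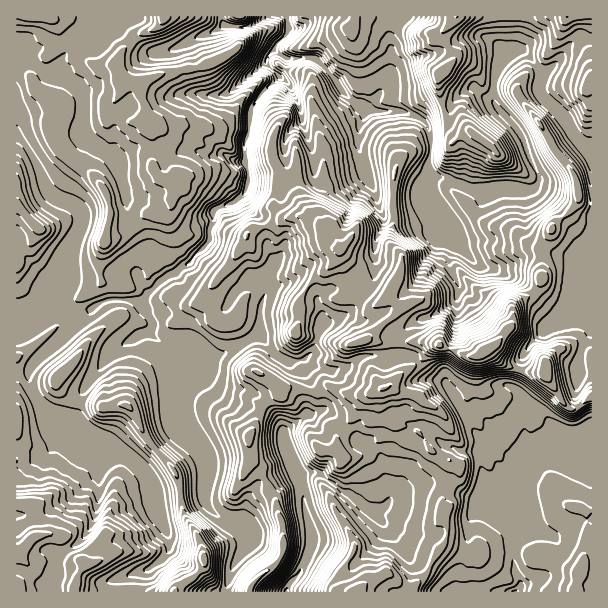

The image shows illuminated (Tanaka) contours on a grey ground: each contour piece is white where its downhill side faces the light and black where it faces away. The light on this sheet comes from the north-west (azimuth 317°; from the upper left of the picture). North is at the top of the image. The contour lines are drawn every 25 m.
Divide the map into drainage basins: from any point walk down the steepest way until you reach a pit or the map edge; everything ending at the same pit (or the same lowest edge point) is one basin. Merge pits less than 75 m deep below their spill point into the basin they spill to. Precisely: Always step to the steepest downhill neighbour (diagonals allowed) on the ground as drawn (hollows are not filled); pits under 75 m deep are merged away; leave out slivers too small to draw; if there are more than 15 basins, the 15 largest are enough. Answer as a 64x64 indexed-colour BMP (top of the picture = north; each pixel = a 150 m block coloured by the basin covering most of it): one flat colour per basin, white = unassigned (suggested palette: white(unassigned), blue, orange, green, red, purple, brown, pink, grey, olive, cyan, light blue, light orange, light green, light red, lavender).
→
<image width="64" height="64" href="data:image/bmp;base64,Qk12CAAAAAAAAHYAAAAoAAAAQAAAAEAAAAABAAQAAAAAAAAIAAATCwAAEwsAABAAAAAAAAAA////ALR3HwAOf/8ALKAsACgn1gC9Z5QAS1aMAMJ34wB/f38AIr28AM++FwDox64AeLv/AIrfmACWmP8A1bDFABEREREREREREREREREzMzMzMzMRERMiIiIiIiIiIiIiERERERERERERERERERMzMzMzMzMRMzIiIiIiIiIiIiIRERERERERERERERERETMzMzMzMzMzMyIiIiIiIiIiIhEREREREREREREREREREzMzMzMzMzMzIiIiIiIiIiIiERERERERERERERERERERMzMzMzMzMzMyIiIiIiIiIiIREREREREREREREREREREzMzMzMzMzMzMiIiIiIiIiIhERERERERERERERERERETMzMzMzMzMzMyIiIiIiIiIiERERERERERERERERERERMzMzMzMzMzMzIiIiIiIiIiIRERERERERERERERERERMzMzMzMzMzMzMiIiIiIiIiIhEREREREREREREREREREzMzMzMzMzMzMyIiIiIiIiIiERERERERERERERERERETMzMzMzMzMzMzIiIiIiIiIiIRERERERERERERERERETMzMzMzMzMzMzMiIiIiIiIiIhERERERERERERERERERMzMzMzMzMzMzMyIiIiIiIiIiERERERERERERERERERMzMzMzMzMzMzMzIiIiIiIiIiIRERERERERERERERERMzMzMzMzMzMzMzMiIiIiIiIiIhEREREREREREREREREzMzMzMzMzMzMzIiIiIiIiIiIiERERERERERERERERETMzMzMzMzMzMzMiIiIiIiIiIiIRERERERERERERERERMzMzMzMzMzMzMiIiIiIiIiIiIhEREREREREREREREREzMzMzMzMzMyIiIiIiIiIiIiIiERERERERERERERERERMzMzMzMzMyIiIiIiIiIiIiIiIREREREREREREREREREzMzMzMzMyIiIiIiIiIiIiIhIhERERERERERERERERERMzMzMzMzIiIiIiIiIiIiIiERERERERERERERERERERERMxEzERESIiIiIiIiIiIiEREREREREREREREREREREREREREREREiIiIiIiIiIiERERERERERERERERERERERERERERERERIiIiIiIiIhERERERERERERERERERERERERERERERERERIiIiIiERERERERERERERERERERERERERERERERERERESIhESERERERERERERERERERERERERERERERERERERERERERERERERERERERERERERERERERERERERERERERERERERERERERERERERERERERERERERERERERERERERERERERERERERERERERERERERERERERERERERERERERERERERERERERERERERERERERERERERERERERERERERERERERERERERERERERERERERERERERERERERERERERERERERERERERERERERERERERERERERERERERERERERERERERERERERERERERERERERERERERERERERERERERERERERERERERERERERERERERERERERERERERERERERERERERERERERERERERERERERERERERERERERERERERERERERERERERERERERERERERERERERERERERERERERERERERERERERERERERERERERERERERERERERERERERERERERERERERERERERERERERERERERERERERERERERERERERERERERERERERERERERERERERERERERERERERERERERERERERERERERERERERERERERERERERERERERERERERERERERERERERERERERERERERERERERERERERERERERERERERERERERERERERERERERERERERERERERERERERERERERERERERERERERERERERERERERERERERERERERERERERERERERERERERERERERERERERERERERERERERERERERERERERERERERERERERERERERERERERERERERERERERERERERERERERERERERERERERERERERERERERERERERERERERERERERERERERERERERERERERERERERERERERERERERERERERERERERERERERERERERERERERERERERERERERERERERERERERERERERERERERERERERERERERERERERERERERERERERERERERERERERERERERERERERERERERERERERERERERERERERERERERERERERERERERERERERERERERERERERERERERERERERERERERERERERERERERERERERERERERERERERERERERERERERERERERERERERERERERERERERERERERERERERERERERERERERERERERERERERERERERERERERERERERERERERERERERERERERERERERERERERERERERERERERERERERERERERERERERERERERERERERERERERERERERERERERERERERERERERERERERERERERERERERERERERERERERERERERERERERERERERERERERERERERERERERERERERERERERERERERERERERERERERERERERERERERERERERERERERERERERERERERERERERERERERERERERERERERERERERERERERERERERERERERERERERERERERERERERERERERERERERERERERERERERERERERER"/>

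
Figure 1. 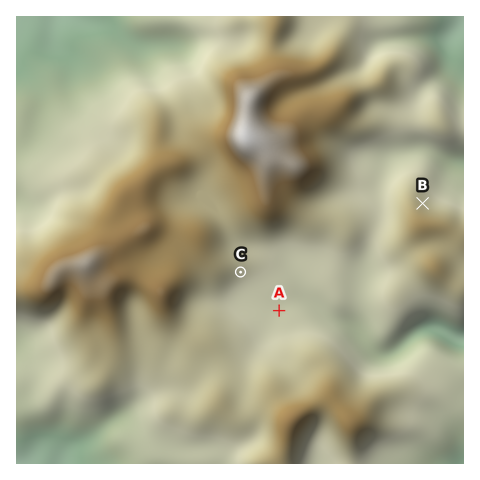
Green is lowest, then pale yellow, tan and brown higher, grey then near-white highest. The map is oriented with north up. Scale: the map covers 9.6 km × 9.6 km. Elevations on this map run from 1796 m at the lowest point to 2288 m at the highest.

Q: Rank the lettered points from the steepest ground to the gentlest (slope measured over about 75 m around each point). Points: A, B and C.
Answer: B C A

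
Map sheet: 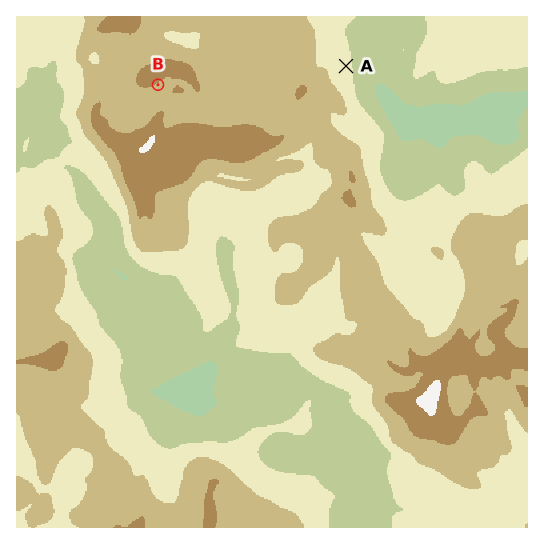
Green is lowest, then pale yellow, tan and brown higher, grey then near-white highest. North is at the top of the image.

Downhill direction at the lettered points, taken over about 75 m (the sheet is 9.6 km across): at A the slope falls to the E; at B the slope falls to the SE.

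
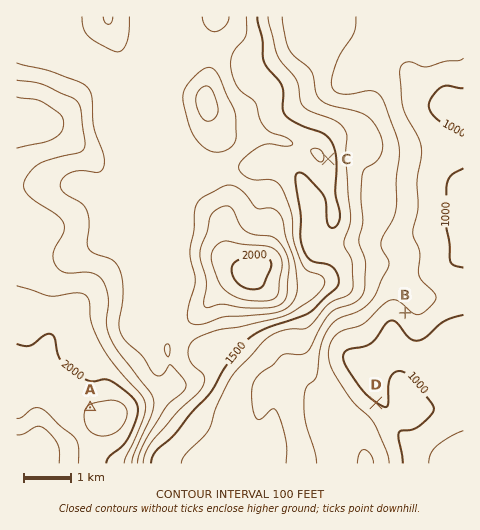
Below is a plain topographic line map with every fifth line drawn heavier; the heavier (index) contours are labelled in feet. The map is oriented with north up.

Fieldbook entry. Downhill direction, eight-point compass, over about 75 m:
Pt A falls NW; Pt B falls SW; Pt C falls E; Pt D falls NE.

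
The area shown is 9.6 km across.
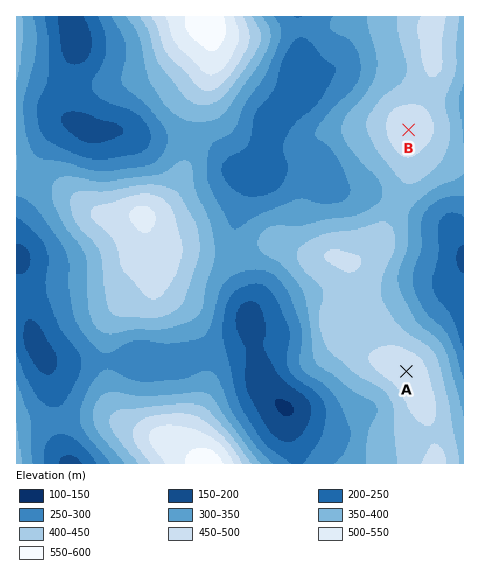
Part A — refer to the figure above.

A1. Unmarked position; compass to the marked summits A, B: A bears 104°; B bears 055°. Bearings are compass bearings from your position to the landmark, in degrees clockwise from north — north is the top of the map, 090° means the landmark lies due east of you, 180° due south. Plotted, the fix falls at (154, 308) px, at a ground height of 430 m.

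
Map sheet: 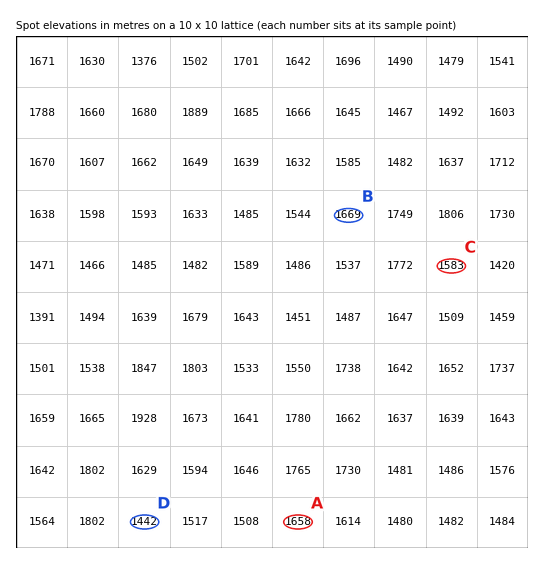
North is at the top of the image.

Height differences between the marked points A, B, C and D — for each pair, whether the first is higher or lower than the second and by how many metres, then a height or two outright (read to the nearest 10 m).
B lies higher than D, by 230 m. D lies lower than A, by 220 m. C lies higher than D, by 140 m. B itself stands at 1670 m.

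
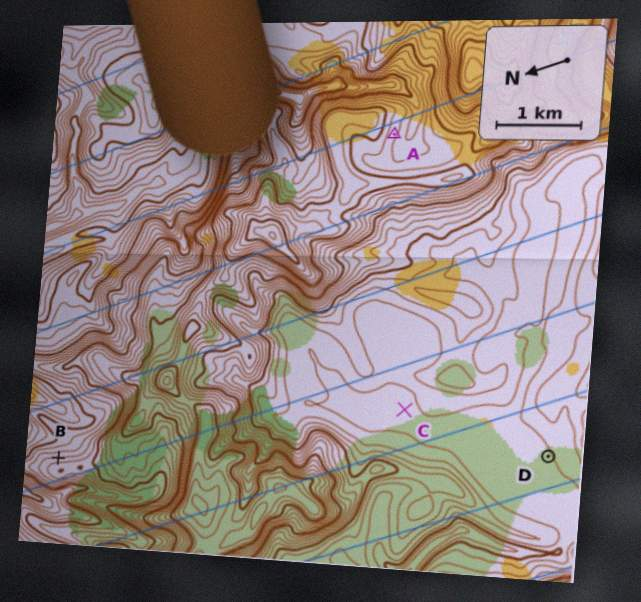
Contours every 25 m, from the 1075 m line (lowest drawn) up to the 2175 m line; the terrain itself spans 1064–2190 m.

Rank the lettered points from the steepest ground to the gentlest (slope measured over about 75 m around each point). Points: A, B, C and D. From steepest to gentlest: B A D C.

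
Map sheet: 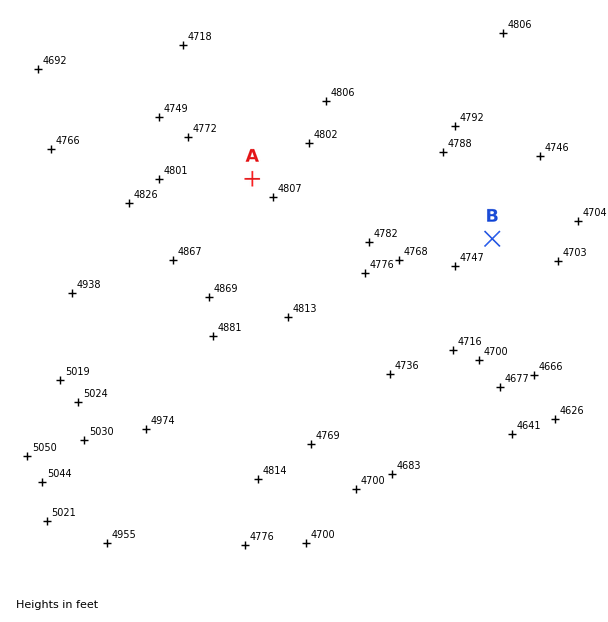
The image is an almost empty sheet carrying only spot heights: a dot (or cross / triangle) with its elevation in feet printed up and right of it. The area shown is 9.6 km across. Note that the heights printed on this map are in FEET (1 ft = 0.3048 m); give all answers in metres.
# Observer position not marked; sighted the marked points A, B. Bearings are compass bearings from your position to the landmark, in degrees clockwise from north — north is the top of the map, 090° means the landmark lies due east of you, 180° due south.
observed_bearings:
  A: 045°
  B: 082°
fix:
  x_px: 143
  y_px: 288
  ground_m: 1495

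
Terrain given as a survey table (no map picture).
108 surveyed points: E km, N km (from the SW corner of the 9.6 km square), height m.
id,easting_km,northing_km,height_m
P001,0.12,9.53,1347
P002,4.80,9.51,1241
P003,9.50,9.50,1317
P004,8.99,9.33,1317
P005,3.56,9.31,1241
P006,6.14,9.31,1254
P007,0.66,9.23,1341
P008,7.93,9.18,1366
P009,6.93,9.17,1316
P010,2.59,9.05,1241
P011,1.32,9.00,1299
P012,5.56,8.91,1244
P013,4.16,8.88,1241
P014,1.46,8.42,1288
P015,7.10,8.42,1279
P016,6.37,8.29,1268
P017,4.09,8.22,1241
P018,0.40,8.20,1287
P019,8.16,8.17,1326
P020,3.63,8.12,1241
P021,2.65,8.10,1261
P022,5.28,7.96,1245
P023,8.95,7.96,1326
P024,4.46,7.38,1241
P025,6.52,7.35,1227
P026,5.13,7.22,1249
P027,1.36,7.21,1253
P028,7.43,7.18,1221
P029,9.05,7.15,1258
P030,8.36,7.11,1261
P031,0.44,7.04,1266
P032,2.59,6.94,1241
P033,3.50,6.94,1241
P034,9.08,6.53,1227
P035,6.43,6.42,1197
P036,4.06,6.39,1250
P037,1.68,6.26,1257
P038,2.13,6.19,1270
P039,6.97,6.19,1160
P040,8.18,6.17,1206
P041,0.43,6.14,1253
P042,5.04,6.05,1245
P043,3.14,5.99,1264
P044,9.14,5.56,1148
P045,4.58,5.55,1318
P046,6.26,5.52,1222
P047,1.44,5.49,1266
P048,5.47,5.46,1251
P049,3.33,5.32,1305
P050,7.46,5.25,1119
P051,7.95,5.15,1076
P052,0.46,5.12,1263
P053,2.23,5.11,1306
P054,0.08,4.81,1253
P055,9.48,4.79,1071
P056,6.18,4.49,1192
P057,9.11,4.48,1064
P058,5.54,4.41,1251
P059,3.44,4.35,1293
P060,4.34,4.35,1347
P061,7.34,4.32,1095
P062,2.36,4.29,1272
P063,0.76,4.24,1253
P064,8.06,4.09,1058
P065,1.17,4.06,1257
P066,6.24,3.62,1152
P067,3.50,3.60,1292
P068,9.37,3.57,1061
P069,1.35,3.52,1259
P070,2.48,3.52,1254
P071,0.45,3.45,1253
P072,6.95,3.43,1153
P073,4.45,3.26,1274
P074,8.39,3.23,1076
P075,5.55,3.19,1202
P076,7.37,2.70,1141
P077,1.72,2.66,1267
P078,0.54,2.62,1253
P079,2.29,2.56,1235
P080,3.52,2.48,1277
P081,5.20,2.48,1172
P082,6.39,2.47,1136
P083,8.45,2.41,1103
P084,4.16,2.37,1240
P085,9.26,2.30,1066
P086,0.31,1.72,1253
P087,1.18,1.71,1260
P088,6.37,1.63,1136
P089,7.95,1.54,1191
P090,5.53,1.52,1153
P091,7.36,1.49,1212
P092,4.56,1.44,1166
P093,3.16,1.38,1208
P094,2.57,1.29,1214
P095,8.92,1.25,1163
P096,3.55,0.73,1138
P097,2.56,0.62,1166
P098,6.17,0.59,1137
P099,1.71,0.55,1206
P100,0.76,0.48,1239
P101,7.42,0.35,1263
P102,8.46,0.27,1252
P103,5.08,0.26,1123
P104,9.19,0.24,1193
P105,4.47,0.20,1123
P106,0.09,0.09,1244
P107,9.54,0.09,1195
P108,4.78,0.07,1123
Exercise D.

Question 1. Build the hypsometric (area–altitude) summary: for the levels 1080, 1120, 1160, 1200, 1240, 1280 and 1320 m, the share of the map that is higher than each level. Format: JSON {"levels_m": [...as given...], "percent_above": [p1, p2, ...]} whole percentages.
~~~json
{"levels_m": [1080, 1120, 1160, 1200, 1240, 1280, 1320], "percent_above": [95, 91, 78, 70, 59, 18, 6]}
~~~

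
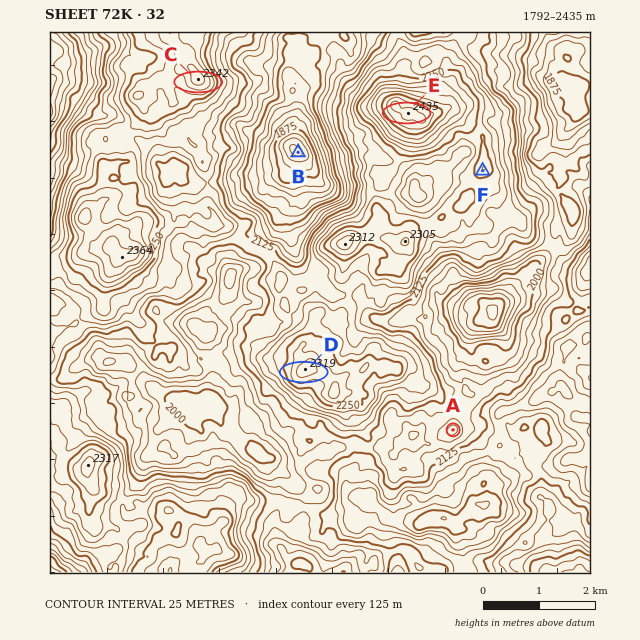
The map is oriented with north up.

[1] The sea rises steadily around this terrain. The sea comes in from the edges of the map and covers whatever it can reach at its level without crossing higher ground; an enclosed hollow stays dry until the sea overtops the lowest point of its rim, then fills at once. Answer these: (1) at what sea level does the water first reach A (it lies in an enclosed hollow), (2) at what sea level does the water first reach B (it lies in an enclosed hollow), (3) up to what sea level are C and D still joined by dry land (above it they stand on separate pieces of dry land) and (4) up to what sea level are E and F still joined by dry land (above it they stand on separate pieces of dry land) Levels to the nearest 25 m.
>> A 2100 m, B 2000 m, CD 2125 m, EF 2250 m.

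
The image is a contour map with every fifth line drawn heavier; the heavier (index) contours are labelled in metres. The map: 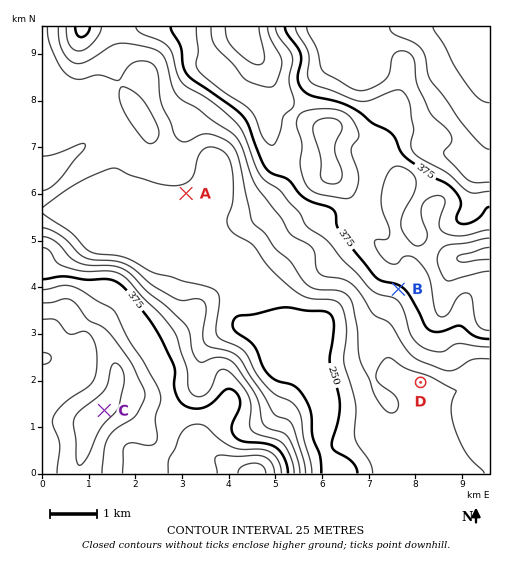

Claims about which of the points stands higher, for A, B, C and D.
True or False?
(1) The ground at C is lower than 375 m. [False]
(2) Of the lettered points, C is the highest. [True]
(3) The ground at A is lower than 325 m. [True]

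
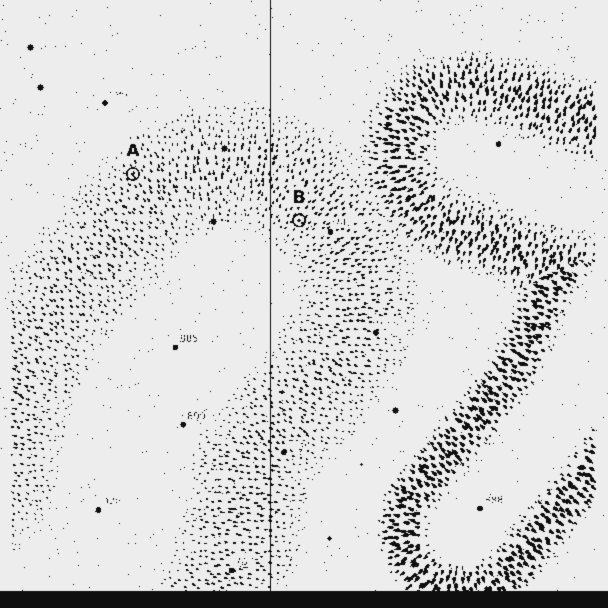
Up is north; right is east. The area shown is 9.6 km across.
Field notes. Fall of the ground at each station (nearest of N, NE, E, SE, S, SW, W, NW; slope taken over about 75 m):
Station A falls NW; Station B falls NE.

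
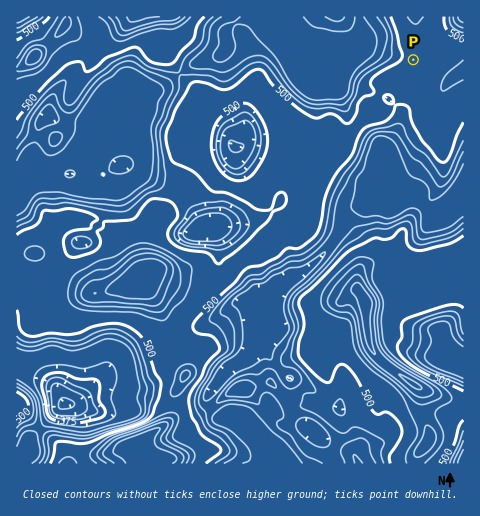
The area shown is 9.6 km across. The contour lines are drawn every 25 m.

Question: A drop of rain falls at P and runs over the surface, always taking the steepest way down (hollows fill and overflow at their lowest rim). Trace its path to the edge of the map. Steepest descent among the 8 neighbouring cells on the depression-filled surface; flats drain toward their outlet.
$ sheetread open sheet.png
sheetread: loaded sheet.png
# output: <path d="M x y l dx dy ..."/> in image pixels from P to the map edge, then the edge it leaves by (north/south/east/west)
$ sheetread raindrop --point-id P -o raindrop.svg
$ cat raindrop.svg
<path d="M413 60l-9-1-1-2-6 0-1-1-13-1-14-5-4 0-1-1-16 0-8 8 0 2-6 0-1 1-21 0-15-15-5-10-7-9-1-9"/>
exit: north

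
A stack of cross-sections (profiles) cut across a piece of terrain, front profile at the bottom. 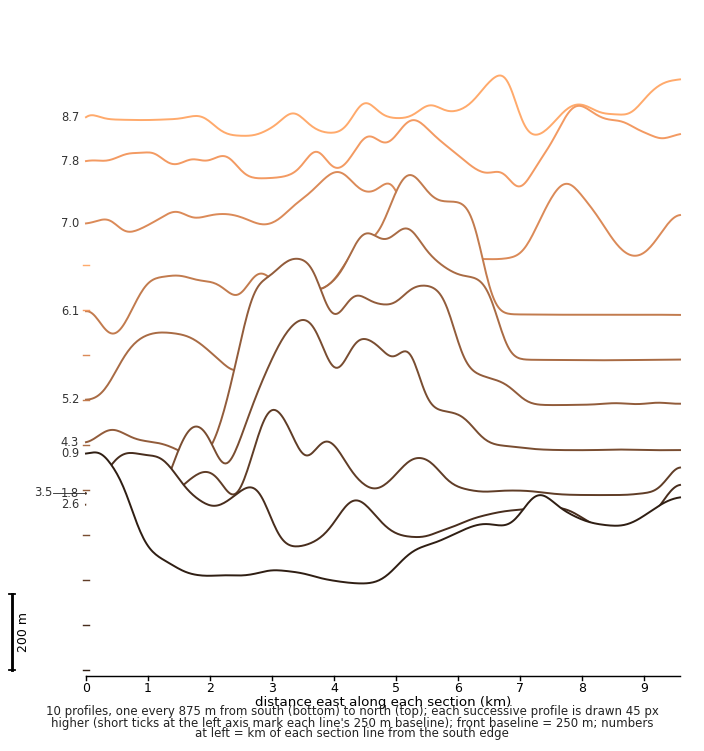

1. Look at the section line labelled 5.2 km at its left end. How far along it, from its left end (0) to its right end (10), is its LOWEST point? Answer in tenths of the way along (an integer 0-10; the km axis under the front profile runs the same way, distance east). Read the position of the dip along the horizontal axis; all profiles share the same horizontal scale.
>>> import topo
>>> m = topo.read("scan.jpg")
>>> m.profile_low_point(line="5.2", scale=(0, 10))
0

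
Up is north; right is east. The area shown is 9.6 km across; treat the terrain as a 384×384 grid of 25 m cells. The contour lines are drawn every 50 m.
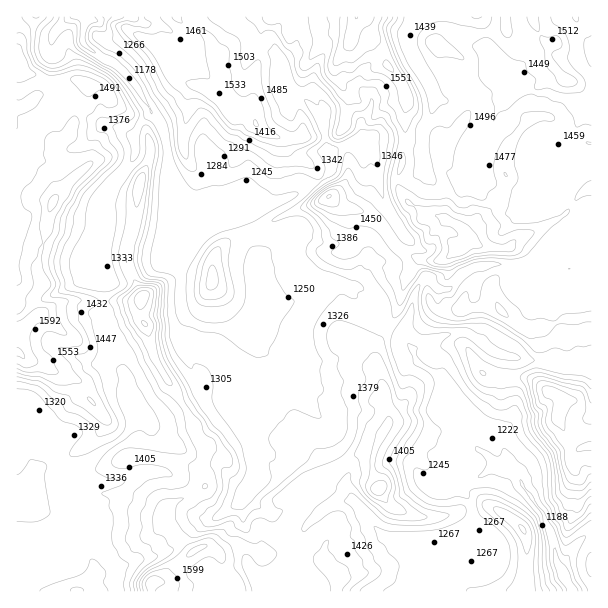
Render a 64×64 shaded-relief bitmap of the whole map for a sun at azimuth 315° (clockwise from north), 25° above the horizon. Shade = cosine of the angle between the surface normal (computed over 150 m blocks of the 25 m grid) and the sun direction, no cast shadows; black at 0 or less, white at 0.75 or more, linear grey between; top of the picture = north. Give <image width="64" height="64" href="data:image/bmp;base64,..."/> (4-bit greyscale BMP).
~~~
<image width="64" height="64" href="data:image/bmp;base64,Qk12CAAAAAAAAHYAAAAoAAAAQAAAAEAAAAABAAQAAAAAAAAIAAATCwAAEwsAABAAAAAAAAAAAAAAABEREQAiIiIAMzMzAERERABVVVUAZmZmAHd3dwCIiIgAmZmZAKqqqgC7u7sAzMzMAN3d3QDu7u4A////AId3eJiJrO/4dmd3eYZXiIiJmEETVneIiZu7vMyERWaLiHd3iImr7/yHZ4h4dmd4iImZZDNGZ4iJmaq83JQjeqqYiId3iZrP/9lmeHZndmZ4mZmHZmZ3iIiZmZvNkxNqy5mZiIiImZvv/pVHdVaHZnmZmYh3iIiIiIiImsySA2rMmZmZiImZiJrN62Z2Z5mHeaqYh3eIiZiIiIiJvIEEeM2ZmZmImaqpiJnO6omZmZmJu5d3Z4d4iIiIiImqcQaFi5mZmZmZq7uoiIruuay6mYirqGZndkREVXiIiIlxF5MWmZmZmZmru7qHd4zsrMuqh5u6dmdkIiMzNYh3inI3lQCZmZmZmau7zJZVVYzM26qXabuGd2VFZ4hkeYmphnmGAImZmZmJqrzMt1QyJazsqZlleZh2VneKvMqsy6mJmpcgiJmZmZmqvMzLl0ISat7amIZFeIYyWImrzM7bqYq7liCImZmaqZq8zMzLhBFHrf7Jh2Rpq2EVeJmrzcuYmt62IIiZiJmYh5vLu8unQzaKzv25dWrNtCR4h4iaupib3sgwiImHiamGVomZq5dTNYmr3u24acqWNGeIh3eJmZrOyWOIiZhnrLl2eJq7l2VFiaqrzN2puUM0Z4iIh3aIibzaZYiJqpZZ3bqqqrunZlaJmZmavOy5QRJXeIiIh3iImsuHiImbumR7y7qqqpdmeIqZmZmr3sphATZ3eIiIiZh4mpmIiImrlSWamqqpiHeImqqpmavN3JQQJXeIiIiKqYiYmoiIh3iXRHmZqrp2iImaqqqZqrzdtzIkeIiId4rMyYeJiIiHZ3dVeJmaqXaIiZqqqpmavMy5ZDWJmZh2aczchlZ4mIh3dmeJmYiHd4iJmaqpmZmru6h0I3iZiHVHu6uWVHeIZ5h2Z4mZh2Z3d4mZmqqaqqq7logyWJmHZka8qalkVGZleHVoiZmGVXh3iJmZmqqqq8ymenRXmYZVVq3ru6chNWZnZniZqoZWiHiImZmZqqqqu6Z6p2eamHd5z+zMyhElZmd3eJqpdWiYiIiZmZmqqpmqlWmoeJqqmrzv3My6NFd3ZWd4mqdVeZmIiJmZmaqqqZqFaJl3mrqqu9ypmIhWd3ZURXialjWJmZiJmZmZqpmZmXVompiaqZmZmGZ2ZnZndkRGiZmDJYmZmYiZmZmqqZmZdGh4q7uYmHdmVnd3dVVnZVeJmFAFiZmZiImZmru6qZmEWXVXmph3ZmZVZ3emRWd2Z5qpUASJiIiIiJmavMupmZU4ljISNFZniYd3Zux0VmZnq6lABIh3d4iImZq8y6mZqSa4dUETVmeaqqmY3cllVWesySAEiWVEaIiJmavLqZmqQ8qqqGeIiImaqqq7mKqYit/8QASbhDNHiIiJmrupmapxvb3rmqmIiJmZmcyDSbur3//DA5y3Q0eIiIiJqqmZmpFtqu6rqHiIiIiIvKUkiZms3dt2nepUV4iZiIiIiImapAmnfczJiIiZiIi7lUV4iaqGe7mt62RoiJmZh2ZVeaq4ATIDrMuZmZqYeLuDJHiJu3NIma39ZGiJmZmYdlRomqqGUgACVlV5mqqIu5MTaIm8YTeIm/+EV4iZqqqYdViZm7vbYAACIBR5qpirowFXib1wFoiZ38dniImrzLqXZ5iayr24ZFeEIleJmaulETaJvaEFiJmc65h3eJrMuYd3iJmaiamHacx0RniIm7YhNnmsswR4mJmru6lmeKqYdmeImYmImZdnnMqGZ4iayBA1eay0A3iYiJmavLhmd3ZVZ4mZqamaqXZ5vMqGeJm6EAR5q7UCeJiIiImazcymVWd3ipm8y6vLlleZq7l3qrxgAVisxgJ4mIiIiIiaz/+VaJirupvMqrzJRYiJu4eqzbQAFq3nAWmYh3eIiHeL//xnqczKmrqZq8tkeImrqZq8yjABbPwAaZd3dniHZVee/8ea3biZqXiau4RoiJq7mau8owAG/0Bph3iGVohkNGav+ZrftomYd4m7hWiIiaupmavKUAGfoFqGaJlld2VFZnzZmt/WaZhnibuGeIiJmpmZibynQlyyWoVomXVnZURGisqbz+dpmGaJvJZoiImIiZmIerh2arV7lGiIdVVUQgJleZvO2GmYZXispmeIiZmqqphmmXZrtpyjWIZlVWeGIXUBaLzHarl1Z5zIZneJq6qqqnRXZUi4rKNIhldmebtmvUA0eqZJy6dWist1Z3ebqqqqhTVDM4qrpUiHaIVpu3a+kldZlRa7ymZ5vKh3d4qrqqqWRUNDeZqWRomJhVeqh6ykOpimFJq7l3iru6mIiWmqqpdVVEaZmYZXmZqWZ5l3iZVIu6Y0iauYiJqqqod4VomZmHZUWKqIh3mYipZnl2d4dVarpkWJmqiIiZmIZVdFaaqqmGV5qpiJmpiJhViWV3ZUVHiGV5iJmYiImZiGRVaL7ty5d5mqqZmql3mFWKc4lkNWZmV4mHeIiIiZmZl2RXv//KmpiaqpmaqGaZZYu1fYQ0iWRomHZ3eIiJmYiIczSc3KmYd4iZiaqpZYp2icpt1kNoVGmYd3eIiImZhmdzEnunmnZ3eJmZmqmGeHd3rJrqVVVEiql3iIiHeJmFVnYgWpSrupmqqpiZmZh4Z5eKutx1UyWLy5iIiZdomqdnd1EXtp/u3My6mJmZmYh2mXmrzYVBBIrMqZqqqHiImYiHhAGJn////cp3iqmZiXSJiaq9pTEBaau6q8y5iHeJmZ"/>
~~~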